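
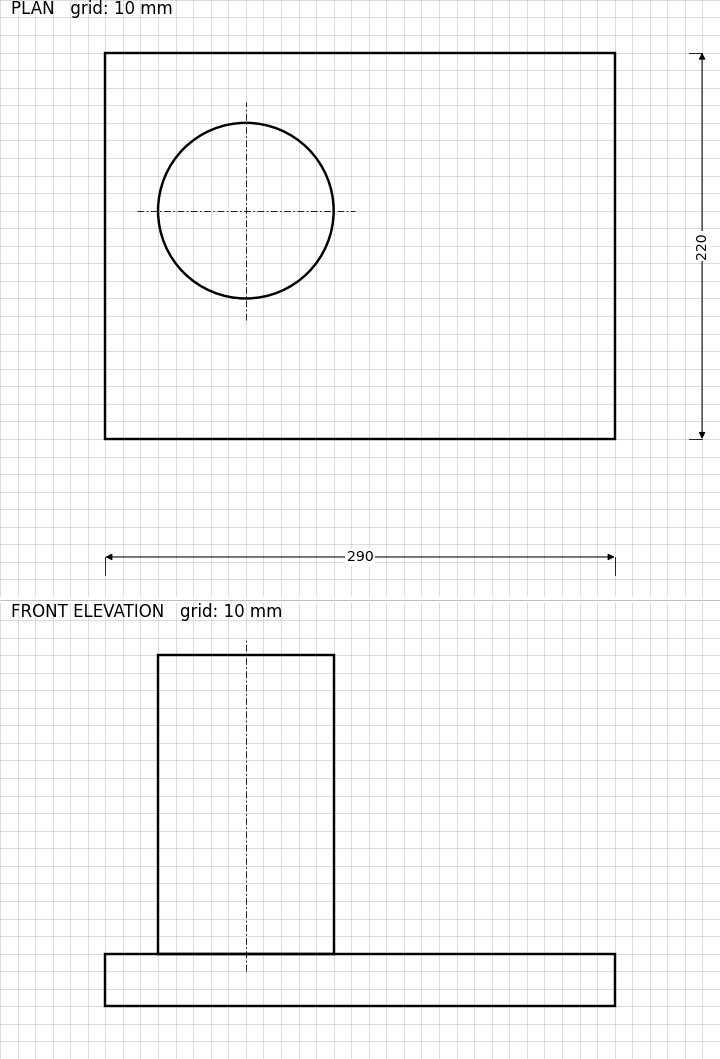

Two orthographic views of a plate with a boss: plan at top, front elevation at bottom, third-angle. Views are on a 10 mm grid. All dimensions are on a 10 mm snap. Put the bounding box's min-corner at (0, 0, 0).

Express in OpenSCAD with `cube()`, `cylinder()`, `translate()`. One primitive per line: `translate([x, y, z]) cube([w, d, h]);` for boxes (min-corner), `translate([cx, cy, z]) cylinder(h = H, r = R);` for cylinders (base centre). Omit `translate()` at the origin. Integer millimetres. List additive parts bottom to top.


cube([290, 220, 30]);
translate([80, 130, 30]) cylinder(h = 170, r = 50);


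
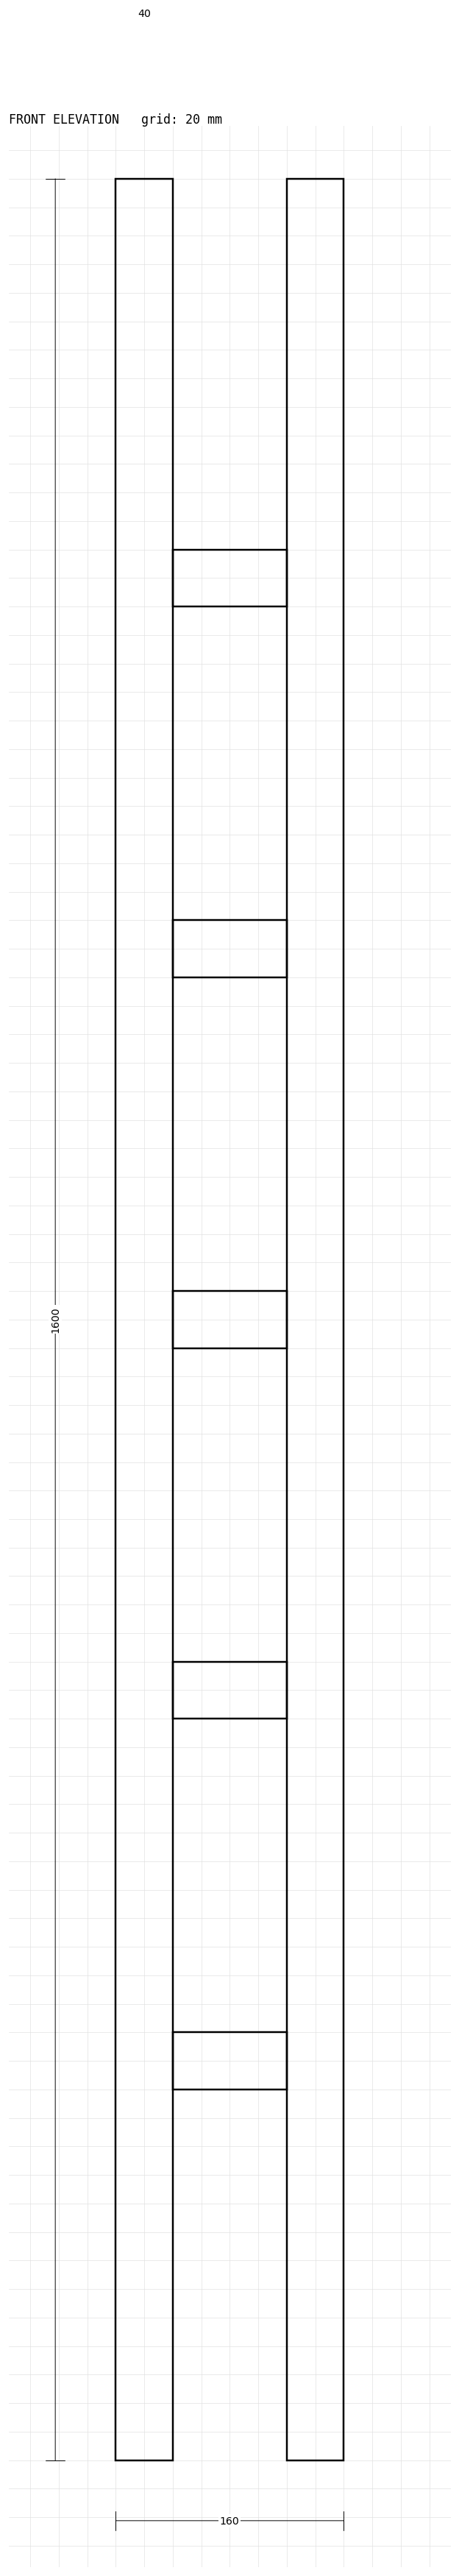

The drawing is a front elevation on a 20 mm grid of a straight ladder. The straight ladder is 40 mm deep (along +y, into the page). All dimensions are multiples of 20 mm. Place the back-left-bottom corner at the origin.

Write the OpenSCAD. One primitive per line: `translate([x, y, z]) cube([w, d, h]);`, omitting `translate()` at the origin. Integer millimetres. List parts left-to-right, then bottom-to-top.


cube([40, 40, 1600]);
translate([40, 0, 260]) cube([80, 40, 40]);
translate([40, 0, 520]) cube([80, 40, 40]);
translate([40, 0, 780]) cube([80, 40, 40]);
translate([40, 0, 1040]) cube([80, 40, 40]);
translate([40, 0, 1300]) cube([80, 40, 40]);
translate([120, 0, 0]) cube([40, 40, 1600]);


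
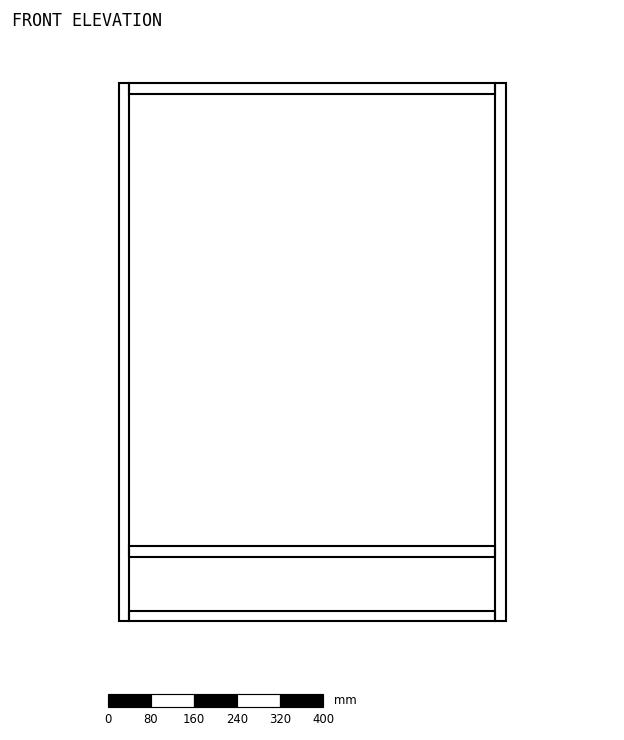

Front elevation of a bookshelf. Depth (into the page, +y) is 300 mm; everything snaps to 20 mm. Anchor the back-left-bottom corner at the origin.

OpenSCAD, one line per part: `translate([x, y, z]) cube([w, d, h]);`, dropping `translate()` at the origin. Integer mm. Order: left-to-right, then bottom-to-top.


cube([20, 300, 1000]);
translate([20, 0, 0]) cube([680, 300, 20]);
translate([20, 0, 120]) cube([680, 300, 20]);
translate([20, 0, 980]) cube([680, 300, 20]);
translate([700, 0, 0]) cube([20, 300, 1000]);


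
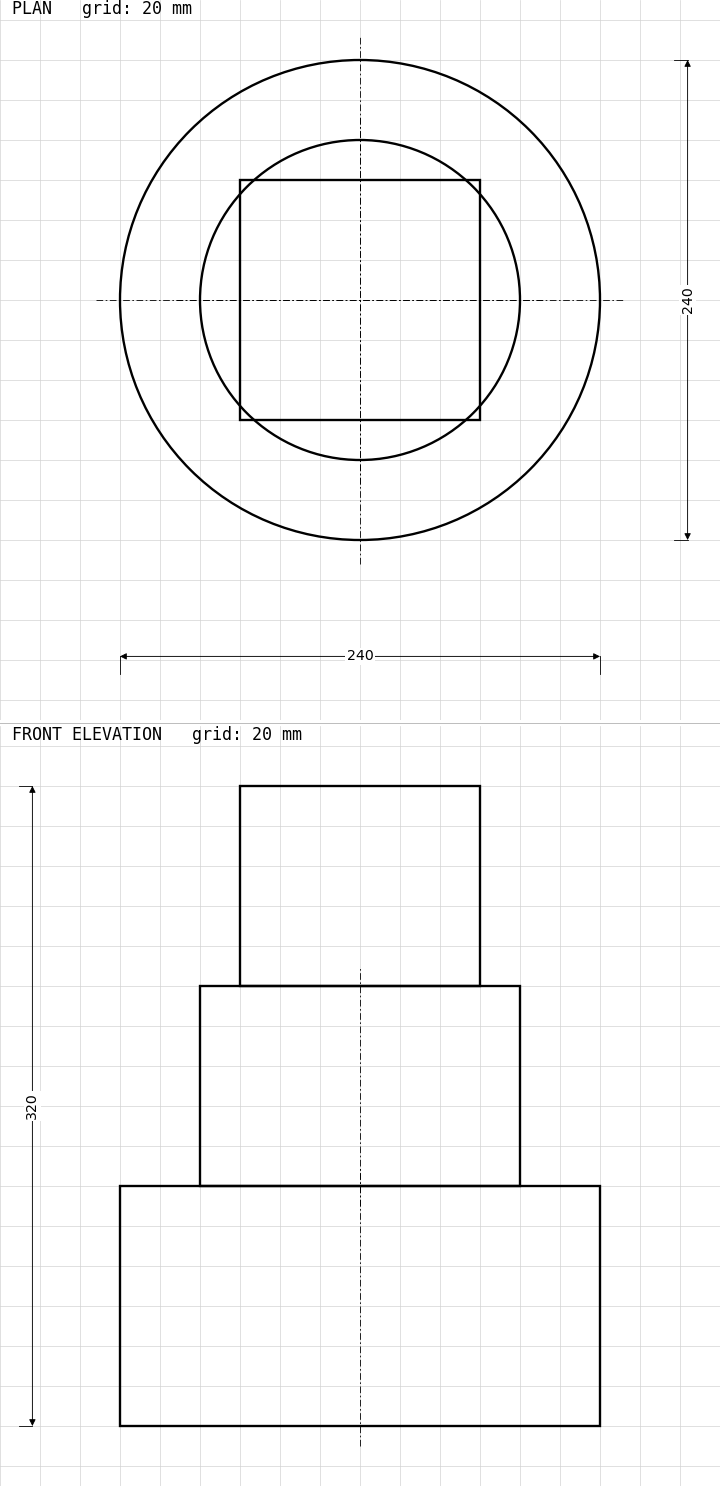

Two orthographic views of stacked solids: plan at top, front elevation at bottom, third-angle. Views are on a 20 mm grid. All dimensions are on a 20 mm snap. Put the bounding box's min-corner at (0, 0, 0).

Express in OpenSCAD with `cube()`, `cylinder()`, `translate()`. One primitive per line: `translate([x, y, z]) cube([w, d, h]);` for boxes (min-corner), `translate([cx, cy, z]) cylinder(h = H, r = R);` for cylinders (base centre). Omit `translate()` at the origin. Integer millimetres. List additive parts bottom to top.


translate([120, 120, 0]) cylinder(h = 120, r = 120);
translate([120, 120, 120]) cylinder(h = 100, r = 80);
translate([60, 60, 220]) cube([120, 120, 100]);


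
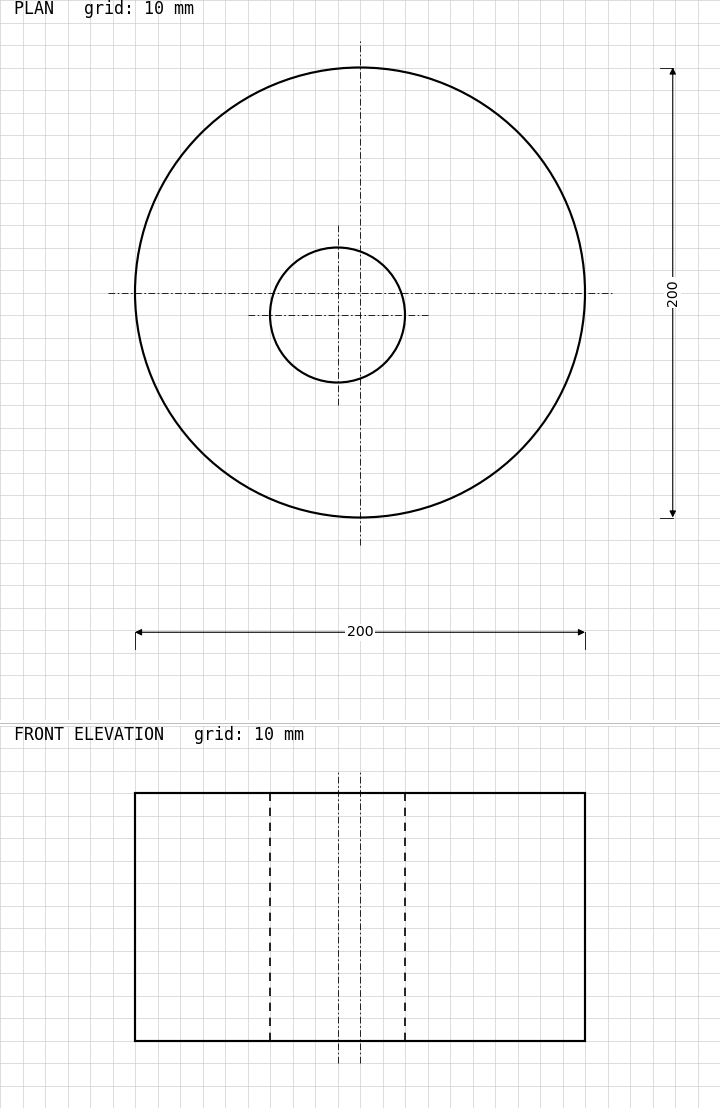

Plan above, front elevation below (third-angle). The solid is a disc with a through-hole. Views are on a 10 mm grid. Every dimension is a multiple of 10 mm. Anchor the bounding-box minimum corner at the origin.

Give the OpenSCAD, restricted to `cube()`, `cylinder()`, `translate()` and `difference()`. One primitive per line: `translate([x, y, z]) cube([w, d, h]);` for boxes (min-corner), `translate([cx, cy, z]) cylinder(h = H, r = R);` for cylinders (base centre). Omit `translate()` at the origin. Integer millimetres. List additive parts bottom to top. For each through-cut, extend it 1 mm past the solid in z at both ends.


difference() {
  translate([100, 100, 0]) cylinder(h = 110, r = 100);
  translate([90, 90, -1]) cylinder(h = 112, r = 30);
}


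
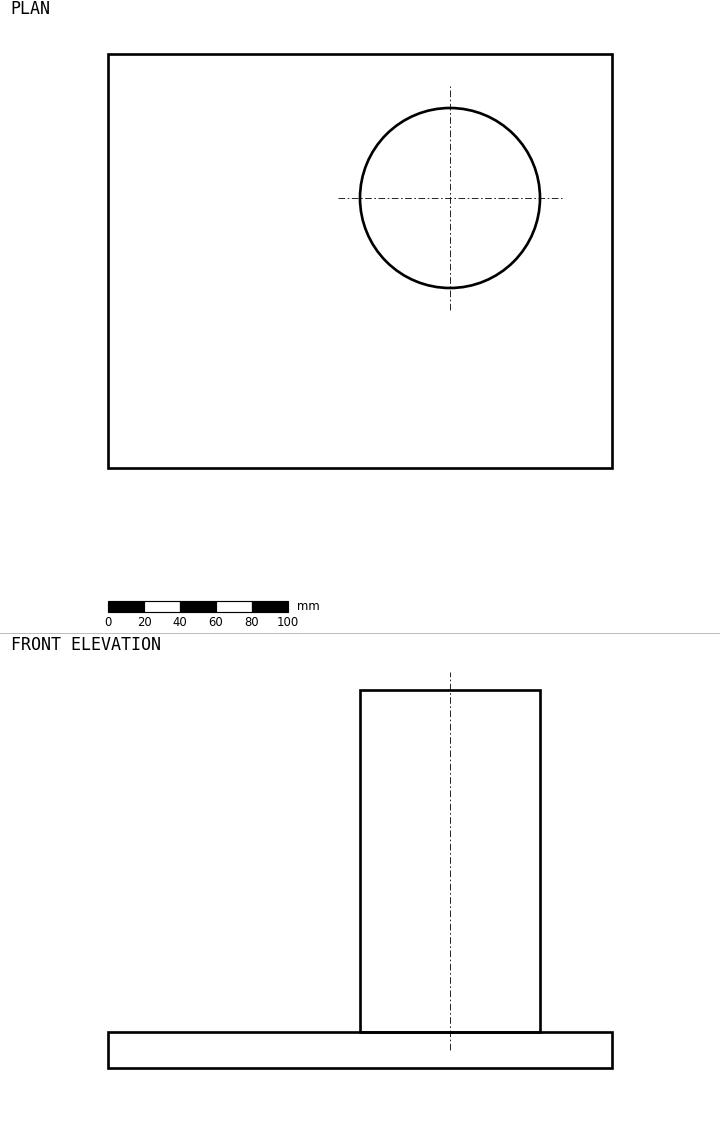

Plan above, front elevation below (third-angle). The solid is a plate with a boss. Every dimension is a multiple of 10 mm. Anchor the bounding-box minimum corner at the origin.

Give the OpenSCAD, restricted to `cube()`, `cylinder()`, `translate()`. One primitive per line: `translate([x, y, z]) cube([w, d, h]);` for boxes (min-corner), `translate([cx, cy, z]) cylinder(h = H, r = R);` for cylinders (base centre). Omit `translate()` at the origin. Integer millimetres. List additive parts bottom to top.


cube([280, 230, 20]);
translate([190, 150, 20]) cylinder(h = 190, r = 50);


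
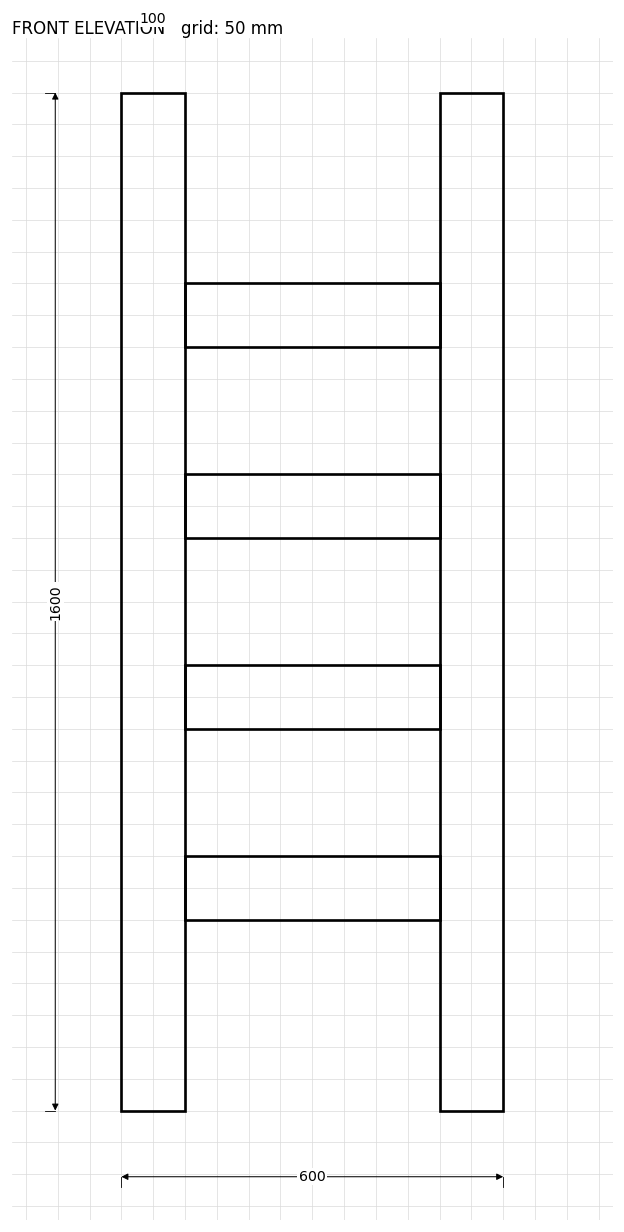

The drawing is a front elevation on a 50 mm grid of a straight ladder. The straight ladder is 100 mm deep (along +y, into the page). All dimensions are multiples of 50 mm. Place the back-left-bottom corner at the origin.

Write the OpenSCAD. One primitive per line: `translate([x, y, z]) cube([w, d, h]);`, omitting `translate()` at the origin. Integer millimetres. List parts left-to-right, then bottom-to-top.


cube([100, 100, 1600]);
translate([100, 0, 300]) cube([400, 100, 100]);
translate([100, 0, 600]) cube([400, 100, 100]);
translate([100, 0, 900]) cube([400, 100, 100]);
translate([100, 0, 1200]) cube([400, 100, 100]);
translate([500, 0, 0]) cube([100, 100, 1600]);


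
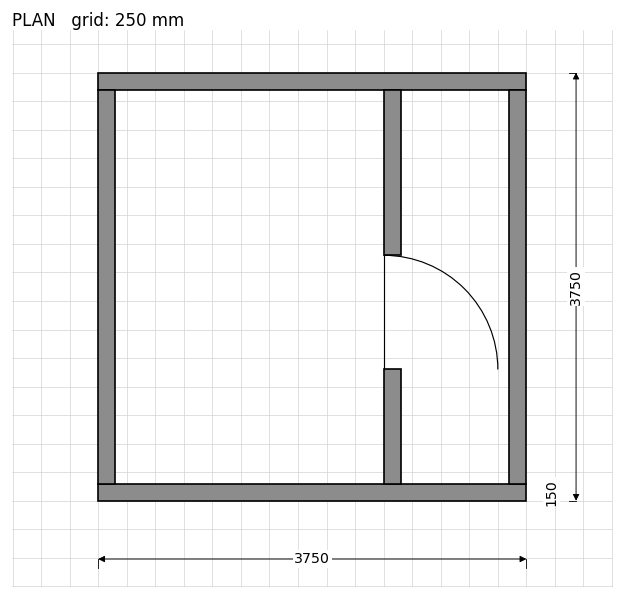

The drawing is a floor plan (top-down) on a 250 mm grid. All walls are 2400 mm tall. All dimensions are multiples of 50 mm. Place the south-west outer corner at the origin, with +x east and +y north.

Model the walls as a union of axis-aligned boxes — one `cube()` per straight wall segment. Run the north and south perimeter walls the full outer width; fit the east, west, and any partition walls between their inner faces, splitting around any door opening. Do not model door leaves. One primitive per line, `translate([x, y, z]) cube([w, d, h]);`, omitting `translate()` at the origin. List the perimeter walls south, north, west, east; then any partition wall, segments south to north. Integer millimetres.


cube([3750, 150, 2400]);
translate([0, 3600, 0]) cube([3750, 150, 2400]);
translate([0, 150, 0]) cube([150, 3450, 2400]);
translate([3600, 150, 0]) cube([150, 3450, 2400]);
translate([2500, 150, 0]) cube([150, 1000, 2400]);
translate([2500, 2150, 0]) cube([150, 1450, 2400]);


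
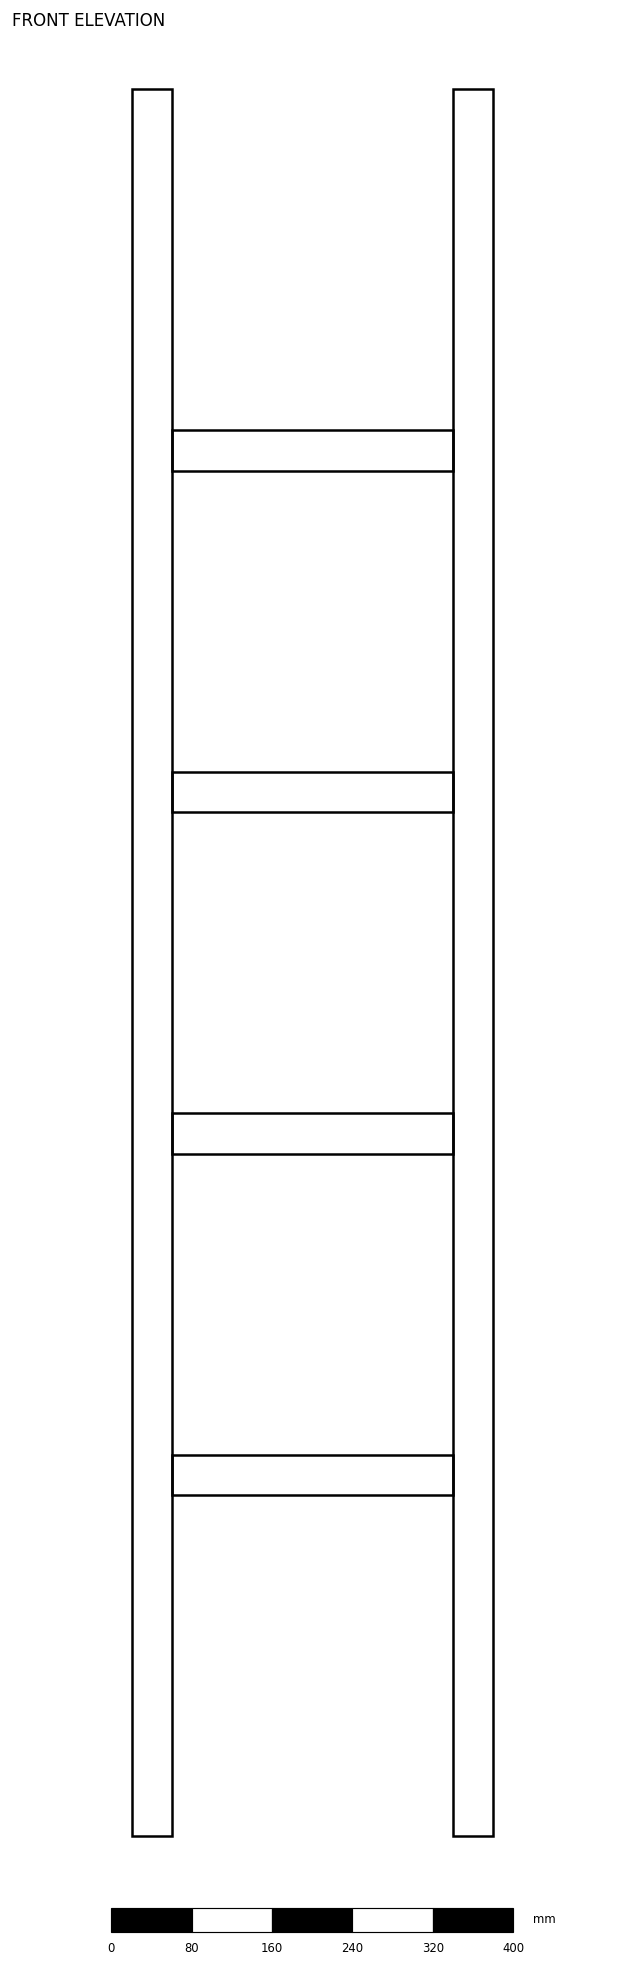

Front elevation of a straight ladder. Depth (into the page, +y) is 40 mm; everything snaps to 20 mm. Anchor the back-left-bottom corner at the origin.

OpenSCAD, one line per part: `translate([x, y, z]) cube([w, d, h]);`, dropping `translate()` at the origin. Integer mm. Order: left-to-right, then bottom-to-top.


cube([40, 40, 1740]);
translate([40, 0, 340]) cube([280, 40, 40]);
translate([40, 0, 680]) cube([280, 40, 40]);
translate([40, 0, 1020]) cube([280, 40, 40]);
translate([40, 0, 1360]) cube([280, 40, 40]);
translate([320, 0, 0]) cube([40, 40, 1740]);


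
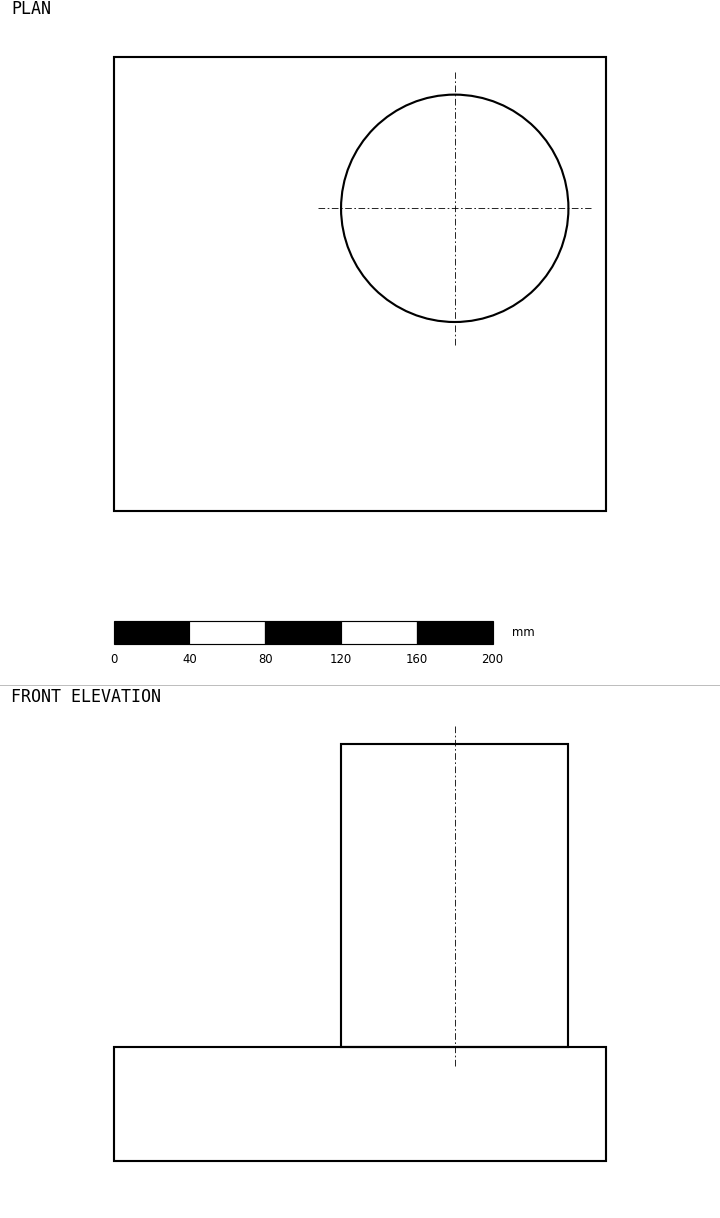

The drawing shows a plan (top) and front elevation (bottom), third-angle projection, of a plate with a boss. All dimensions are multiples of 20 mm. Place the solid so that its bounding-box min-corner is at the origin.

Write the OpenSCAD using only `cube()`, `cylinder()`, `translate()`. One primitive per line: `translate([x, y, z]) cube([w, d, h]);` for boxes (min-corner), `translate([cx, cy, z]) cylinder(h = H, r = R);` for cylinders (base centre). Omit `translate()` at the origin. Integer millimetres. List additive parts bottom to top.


cube([260, 240, 60]);
translate([180, 160, 60]) cylinder(h = 160, r = 60);


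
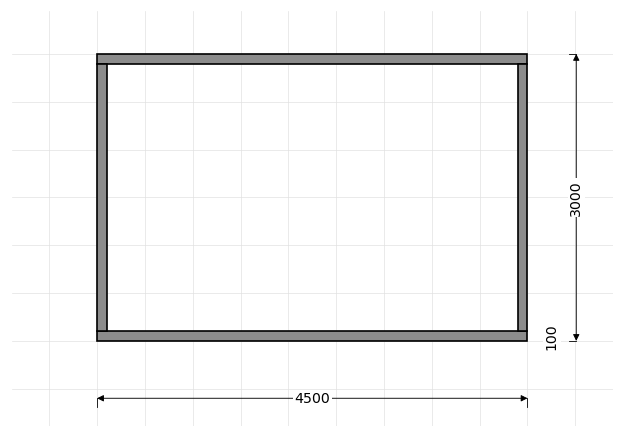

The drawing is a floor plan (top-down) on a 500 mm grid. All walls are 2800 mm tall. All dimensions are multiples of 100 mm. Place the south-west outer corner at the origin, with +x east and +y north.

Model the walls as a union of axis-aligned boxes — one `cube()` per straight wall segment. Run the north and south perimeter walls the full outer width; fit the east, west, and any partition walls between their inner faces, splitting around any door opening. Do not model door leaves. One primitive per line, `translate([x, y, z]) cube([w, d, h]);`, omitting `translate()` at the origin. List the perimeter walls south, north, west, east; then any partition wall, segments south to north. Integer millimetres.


cube([4500, 100, 2800]);
translate([0, 2900, 0]) cube([4500, 100, 2800]);
translate([0, 100, 0]) cube([100, 2800, 2800]);
translate([4400, 100, 0]) cube([100, 2800, 2800]);


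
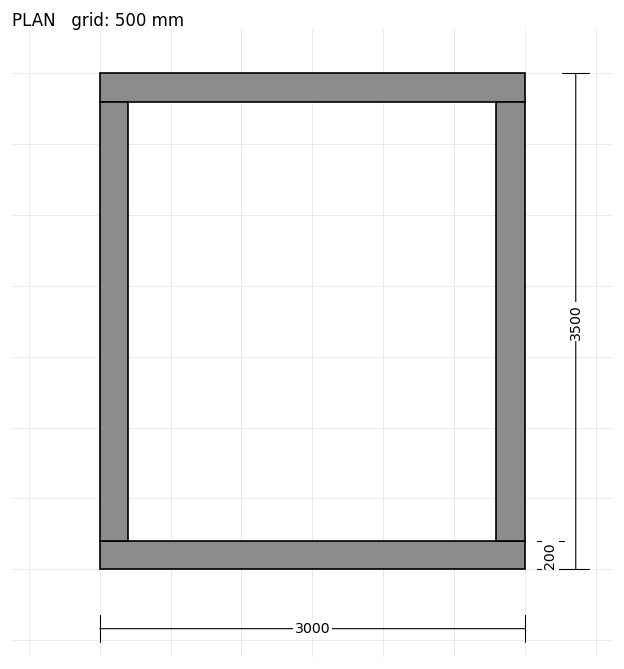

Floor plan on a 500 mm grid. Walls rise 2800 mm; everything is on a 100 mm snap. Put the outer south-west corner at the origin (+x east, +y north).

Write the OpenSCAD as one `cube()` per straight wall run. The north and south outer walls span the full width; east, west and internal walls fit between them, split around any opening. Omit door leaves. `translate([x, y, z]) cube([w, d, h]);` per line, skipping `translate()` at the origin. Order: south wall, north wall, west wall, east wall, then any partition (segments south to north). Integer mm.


cube([3000, 200, 2800]);
translate([0, 3300, 0]) cube([3000, 200, 2800]);
translate([0, 200, 0]) cube([200, 3100, 2800]);
translate([2800, 200, 0]) cube([200, 3100, 2800]);


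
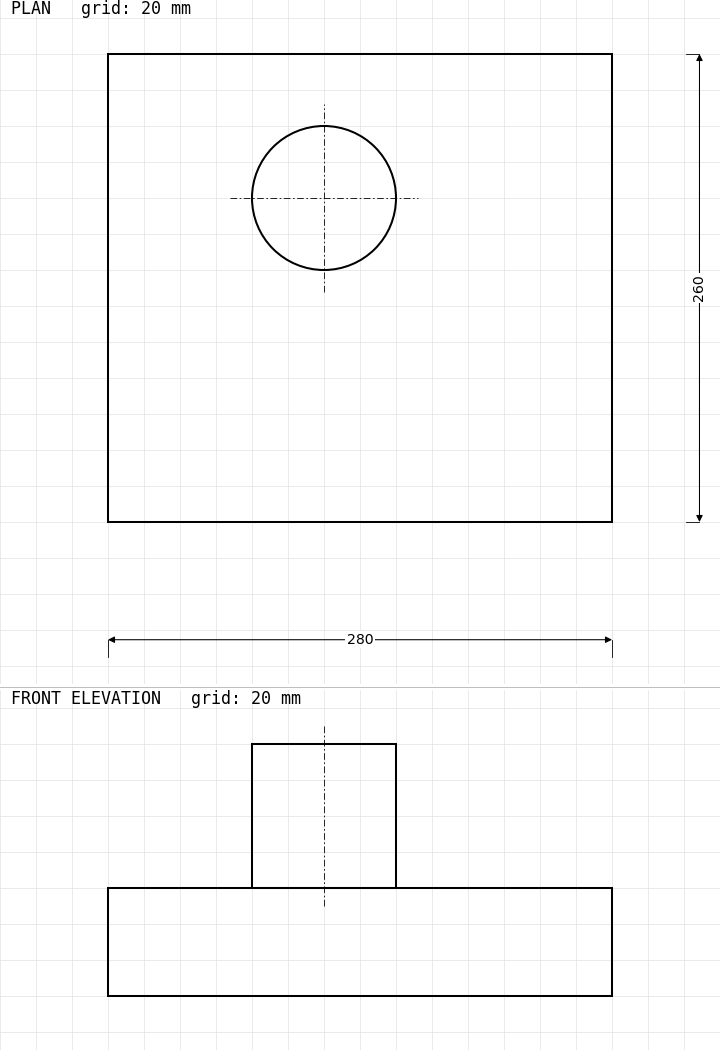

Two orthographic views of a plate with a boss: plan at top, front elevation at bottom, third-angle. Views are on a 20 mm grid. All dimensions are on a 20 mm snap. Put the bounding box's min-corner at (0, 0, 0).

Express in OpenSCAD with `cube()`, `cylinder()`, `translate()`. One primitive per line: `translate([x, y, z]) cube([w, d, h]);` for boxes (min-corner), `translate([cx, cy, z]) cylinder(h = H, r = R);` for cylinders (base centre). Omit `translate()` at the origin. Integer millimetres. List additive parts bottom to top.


cube([280, 260, 60]);
translate([120, 180, 60]) cylinder(h = 80, r = 40);


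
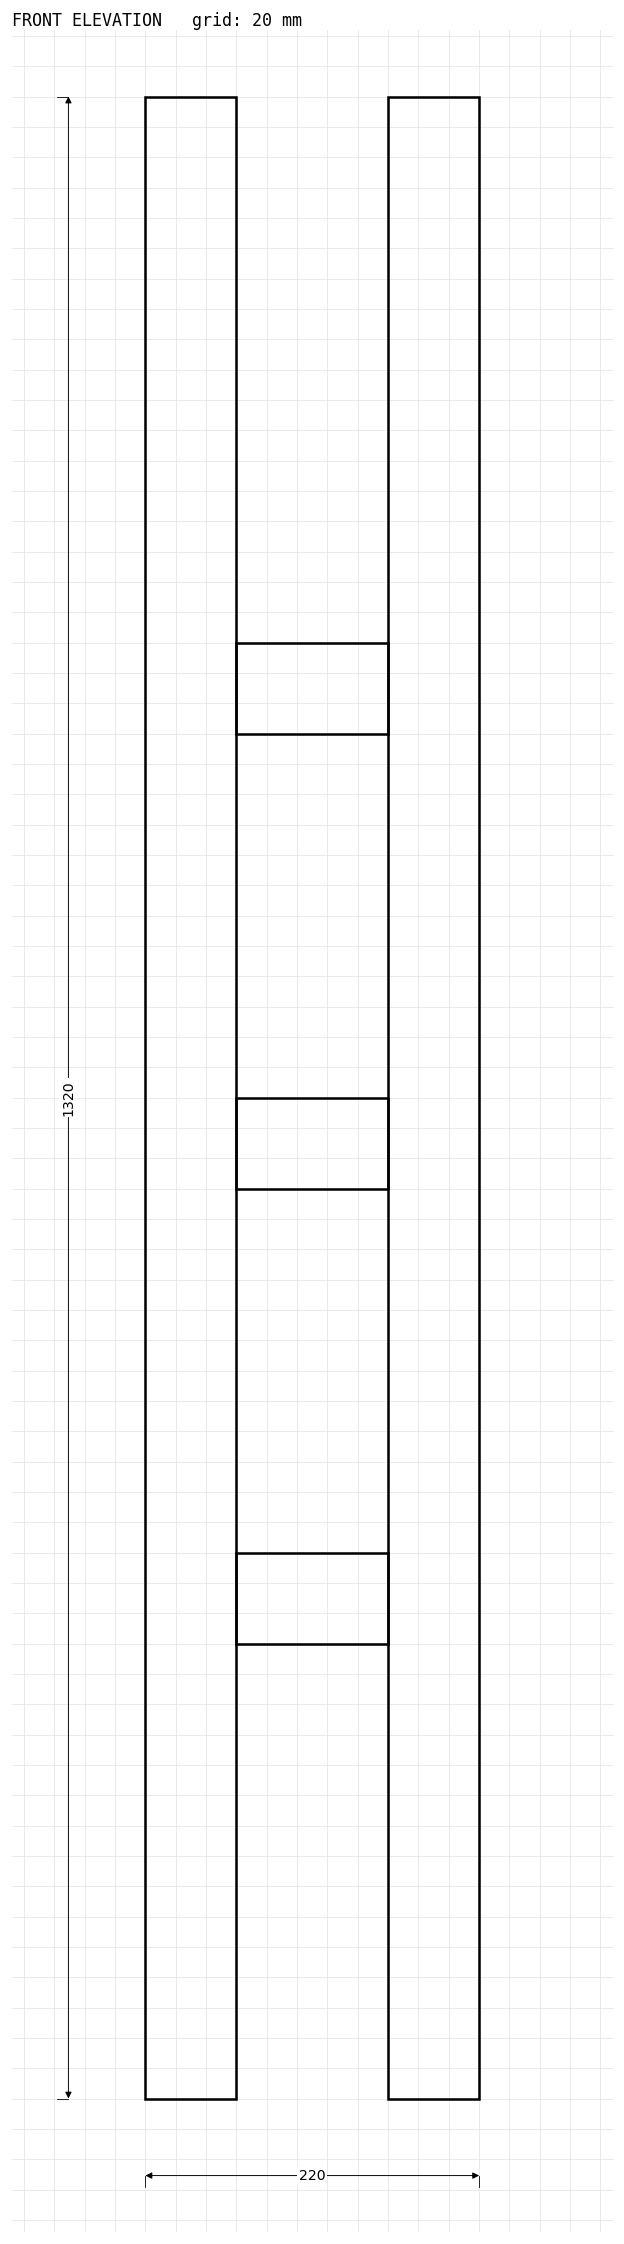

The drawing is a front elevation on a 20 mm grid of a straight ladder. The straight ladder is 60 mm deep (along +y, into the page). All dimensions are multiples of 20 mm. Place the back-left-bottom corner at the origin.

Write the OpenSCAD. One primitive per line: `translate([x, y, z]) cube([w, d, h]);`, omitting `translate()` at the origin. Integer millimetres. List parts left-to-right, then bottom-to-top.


cube([60, 60, 1320]);
translate([60, 0, 300]) cube([100, 60, 60]);
translate([60, 0, 600]) cube([100, 60, 60]);
translate([60, 0, 900]) cube([100, 60, 60]);
translate([160, 0, 0]) cube([60, 60, 1320]);


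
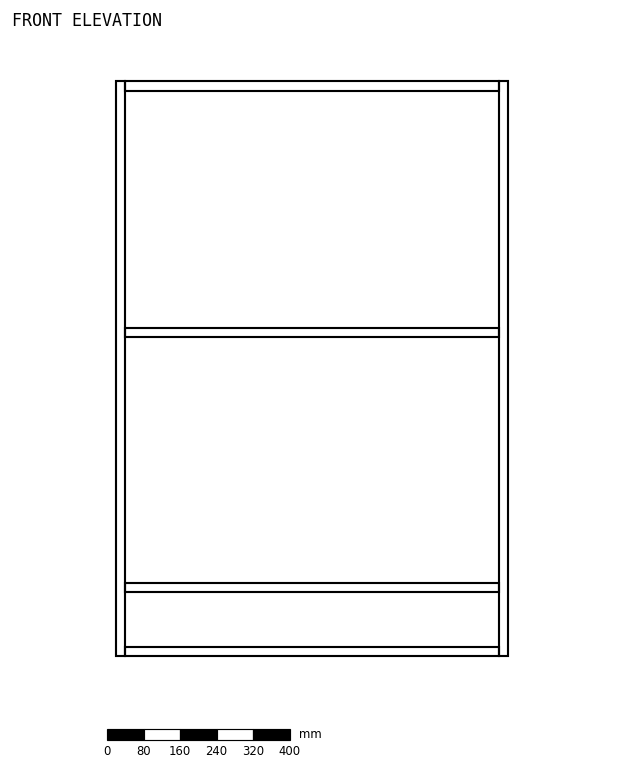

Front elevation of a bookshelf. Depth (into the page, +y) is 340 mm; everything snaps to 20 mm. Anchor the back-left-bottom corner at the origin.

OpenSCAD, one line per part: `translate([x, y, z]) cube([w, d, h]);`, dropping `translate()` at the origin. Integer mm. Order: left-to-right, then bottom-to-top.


cube([20, 340, 1260]);
translate([20, 0, 0]) cube([820, 340, 20]);
translate([20, 0, 140]) cube([820, 340, 20]);
translate([20, 0, 700]) cube([820, 340, 20]);
translate([20, 0, 1240]) cube([820, 340, 20]);
translate([840, 0, 0]) cube([20, 340, 1260]);


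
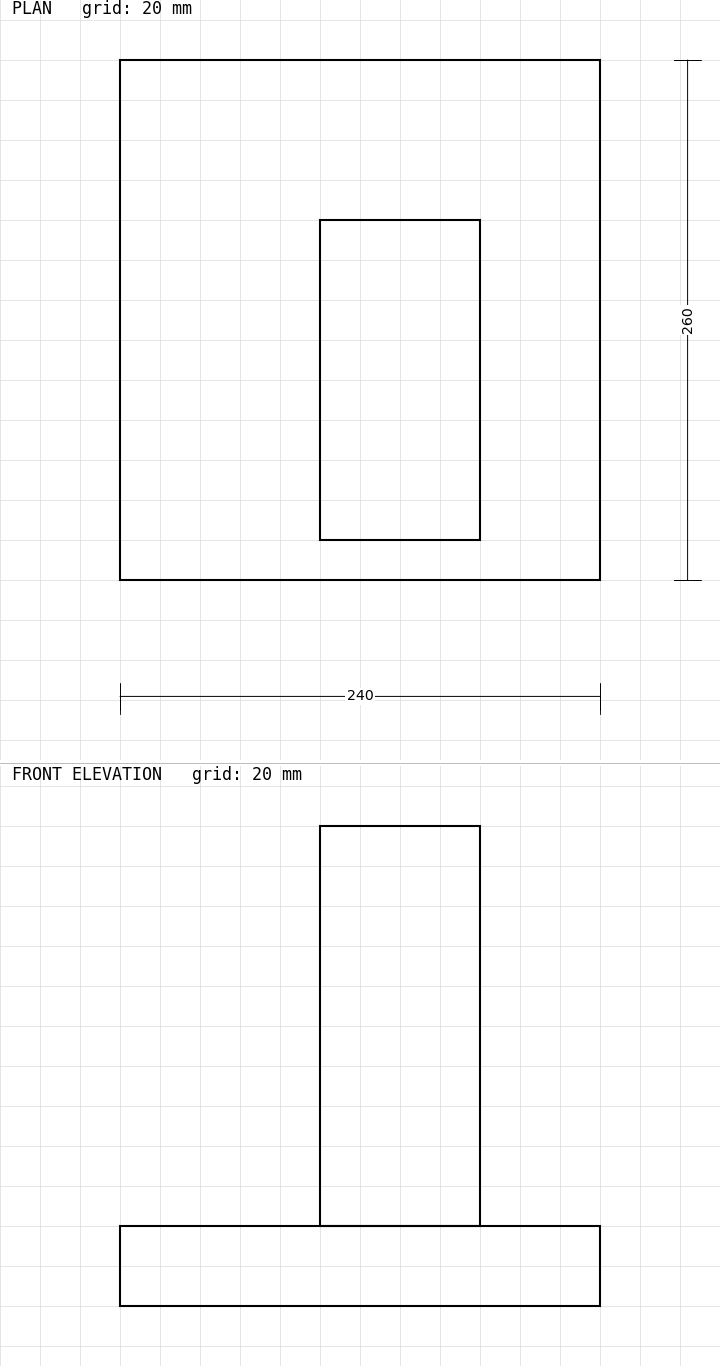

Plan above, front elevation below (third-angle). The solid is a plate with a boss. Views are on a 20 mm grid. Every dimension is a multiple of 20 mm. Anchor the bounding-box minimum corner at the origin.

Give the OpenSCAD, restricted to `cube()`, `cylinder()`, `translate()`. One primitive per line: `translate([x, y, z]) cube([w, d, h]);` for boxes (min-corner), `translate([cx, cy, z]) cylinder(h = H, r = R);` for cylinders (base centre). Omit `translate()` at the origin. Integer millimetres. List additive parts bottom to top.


cube([240, 260, 40]);
translate([100, 20, 40]) cube([80, 160, 200]);


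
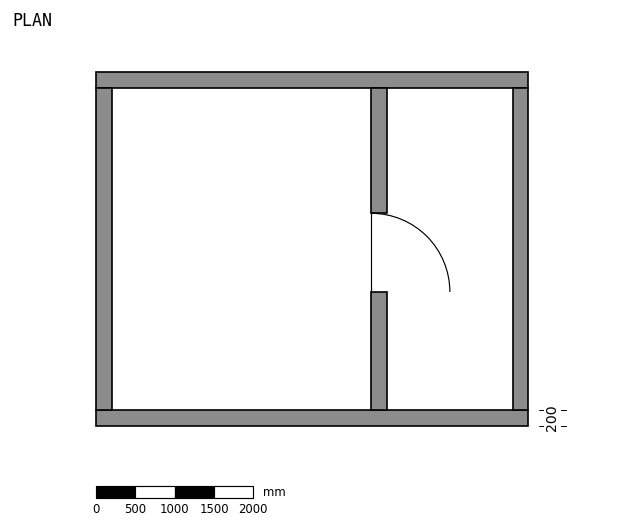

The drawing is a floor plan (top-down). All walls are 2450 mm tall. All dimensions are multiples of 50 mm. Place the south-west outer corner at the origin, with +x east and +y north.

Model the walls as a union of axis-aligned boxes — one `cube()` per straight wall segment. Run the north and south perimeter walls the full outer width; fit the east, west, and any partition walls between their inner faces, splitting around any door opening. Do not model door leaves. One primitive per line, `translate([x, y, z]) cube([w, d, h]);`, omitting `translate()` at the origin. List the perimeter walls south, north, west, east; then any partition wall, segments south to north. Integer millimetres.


cube([5500, 200, 2450]);
translate([0, 4300, 0]) cube([5500, 200, 2450]);
translate([0, 200, 0]) cube([200, 4100, 2450]);
translate([5300, 200, 0]) cube([200, 4100, 2450]);
translate([3500, 200, 0]) cube([200, 1500, 2450]);
translate([3500, 2700, 0]) cube([200, 1600, 2450]);


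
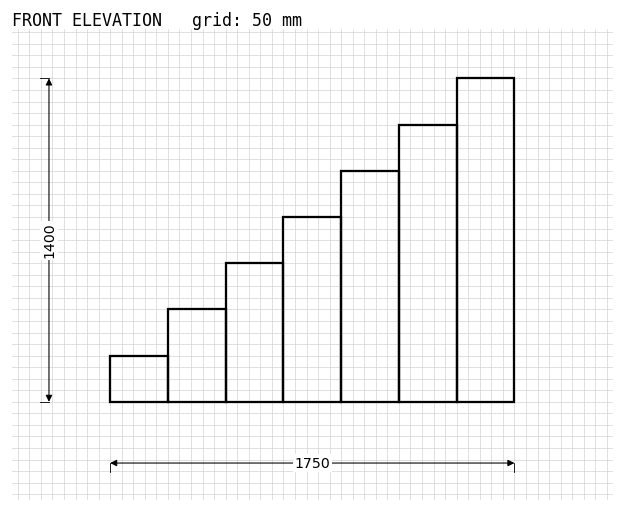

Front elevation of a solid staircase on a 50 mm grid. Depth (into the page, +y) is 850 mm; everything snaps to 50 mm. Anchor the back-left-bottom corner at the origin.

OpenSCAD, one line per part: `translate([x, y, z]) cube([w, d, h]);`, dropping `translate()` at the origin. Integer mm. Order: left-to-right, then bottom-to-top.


cube([250, 850, 200]);
translate([250, 0, 0]) cube([250, 850, 400]);
translate([500, 0, 0]) cube([250, 850, 600]);
translate([750, 0, 0]) cube([250, 850, 800]);
translate([1000, 0, 0]) cube([250, 850, 1000]);
translate([1250, 0, 0]) cube([250, 850, 1200]);
translate([1500, 0, 0]) cube([250, 850, 1400]);


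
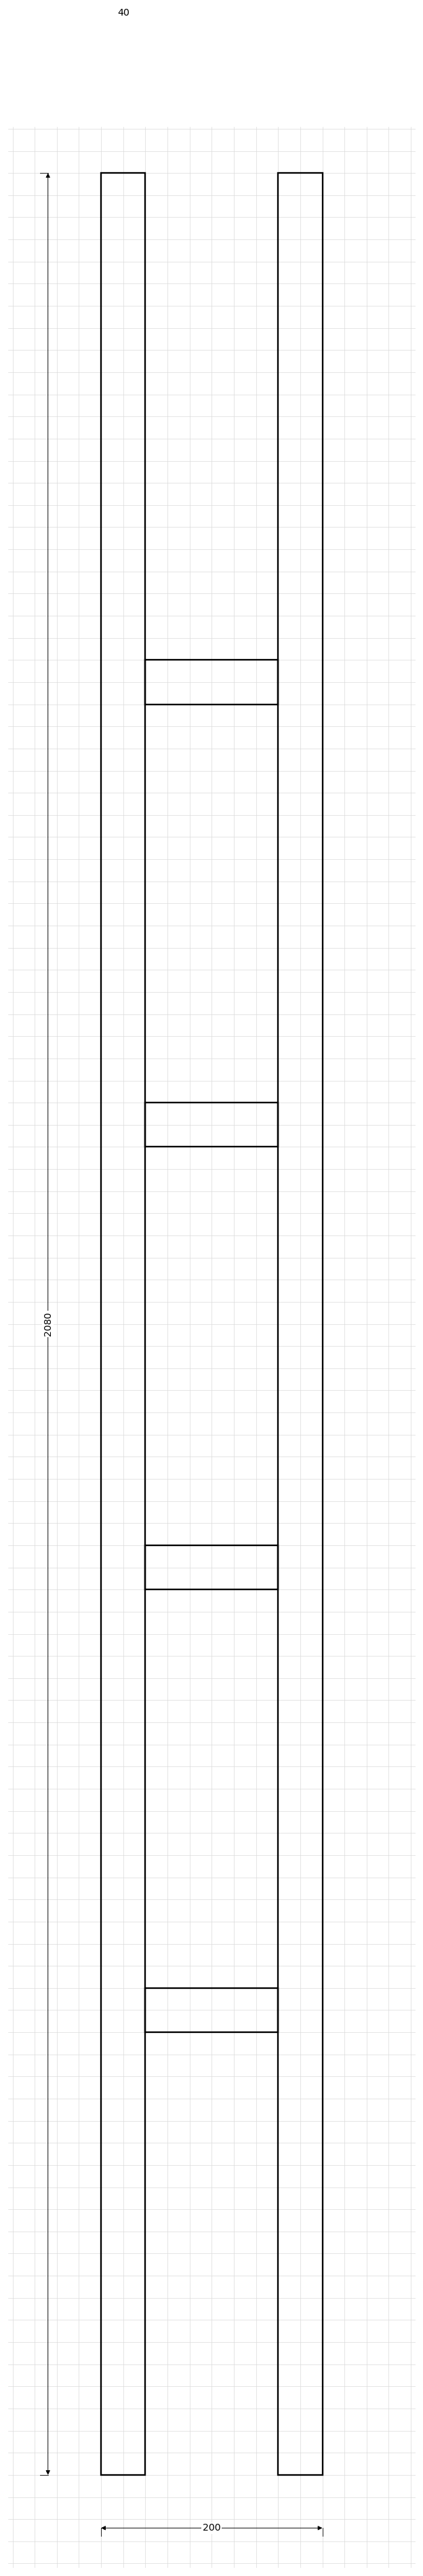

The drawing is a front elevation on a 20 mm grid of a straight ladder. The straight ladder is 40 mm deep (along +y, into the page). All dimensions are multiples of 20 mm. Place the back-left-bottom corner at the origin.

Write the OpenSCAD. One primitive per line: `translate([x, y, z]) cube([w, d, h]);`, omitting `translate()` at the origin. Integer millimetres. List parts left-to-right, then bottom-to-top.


cube([40, 40, 2080]);
translate([40, 0, 400]) cube([120, 40, 40]);
translate([40, 0, 800]) cube([120, 40, 40]);
translate([40, 0, 1200]) cube([120, 40, 40]);
translate([40, 0, 1600]) cube([120, 40, 40]);
translate([160, 0, 0]) cube([40, 40, 2080]);


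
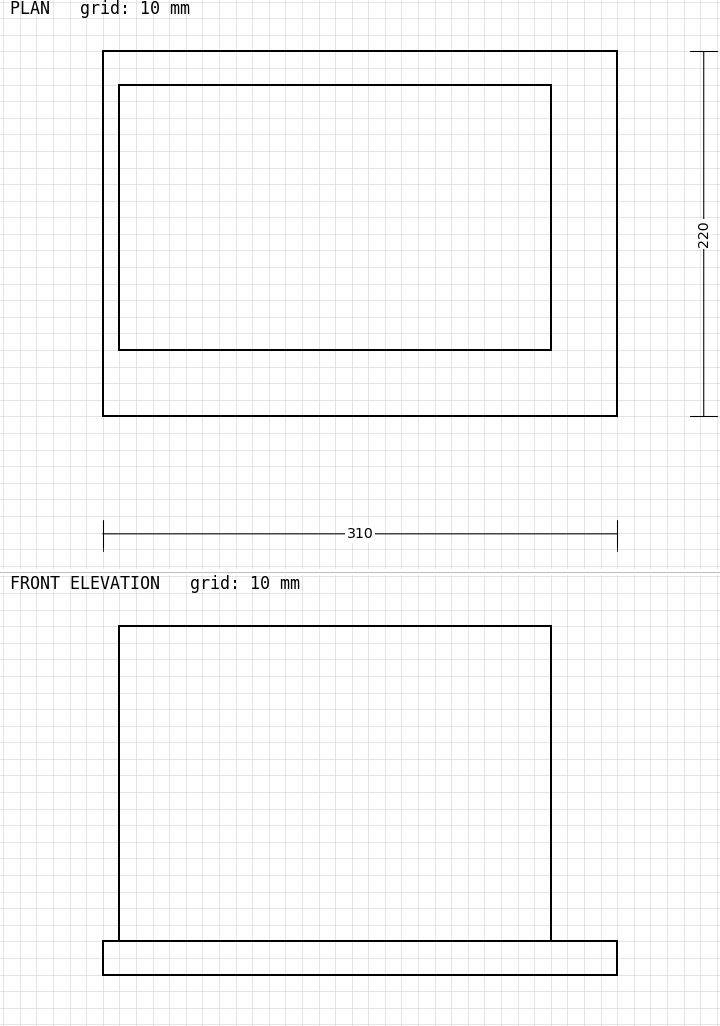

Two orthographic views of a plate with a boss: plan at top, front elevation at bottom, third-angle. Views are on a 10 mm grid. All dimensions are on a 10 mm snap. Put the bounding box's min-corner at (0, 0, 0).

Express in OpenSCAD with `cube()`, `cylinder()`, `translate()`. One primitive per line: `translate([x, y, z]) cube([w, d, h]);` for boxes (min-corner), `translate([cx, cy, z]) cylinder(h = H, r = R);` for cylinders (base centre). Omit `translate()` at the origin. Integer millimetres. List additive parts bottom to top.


cube([310, 220, 20]);
translate([10, 40, 20]) cube([260, 160, 190]);


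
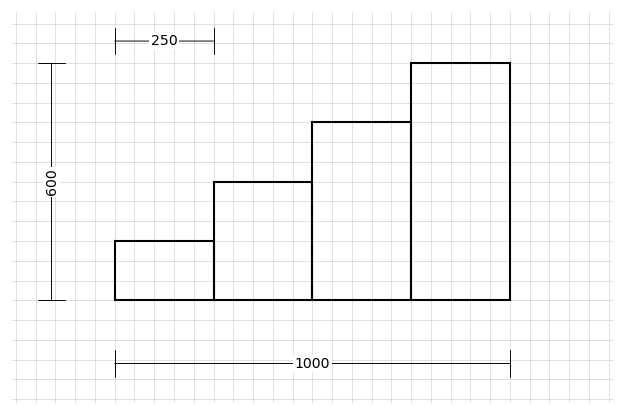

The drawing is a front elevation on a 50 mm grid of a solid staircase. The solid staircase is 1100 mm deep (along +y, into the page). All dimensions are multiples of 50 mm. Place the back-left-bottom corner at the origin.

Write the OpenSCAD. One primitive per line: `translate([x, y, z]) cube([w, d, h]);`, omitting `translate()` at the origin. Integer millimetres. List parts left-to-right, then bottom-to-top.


cube([250, 1100, 150]);
translate([250, 0, 0]) cube([250, 1100, 300]);
translate([500, 0, 0]) cube([250, 1100, 450]);
translate([750, 0, 0]) cube([250, 1100, 600]);


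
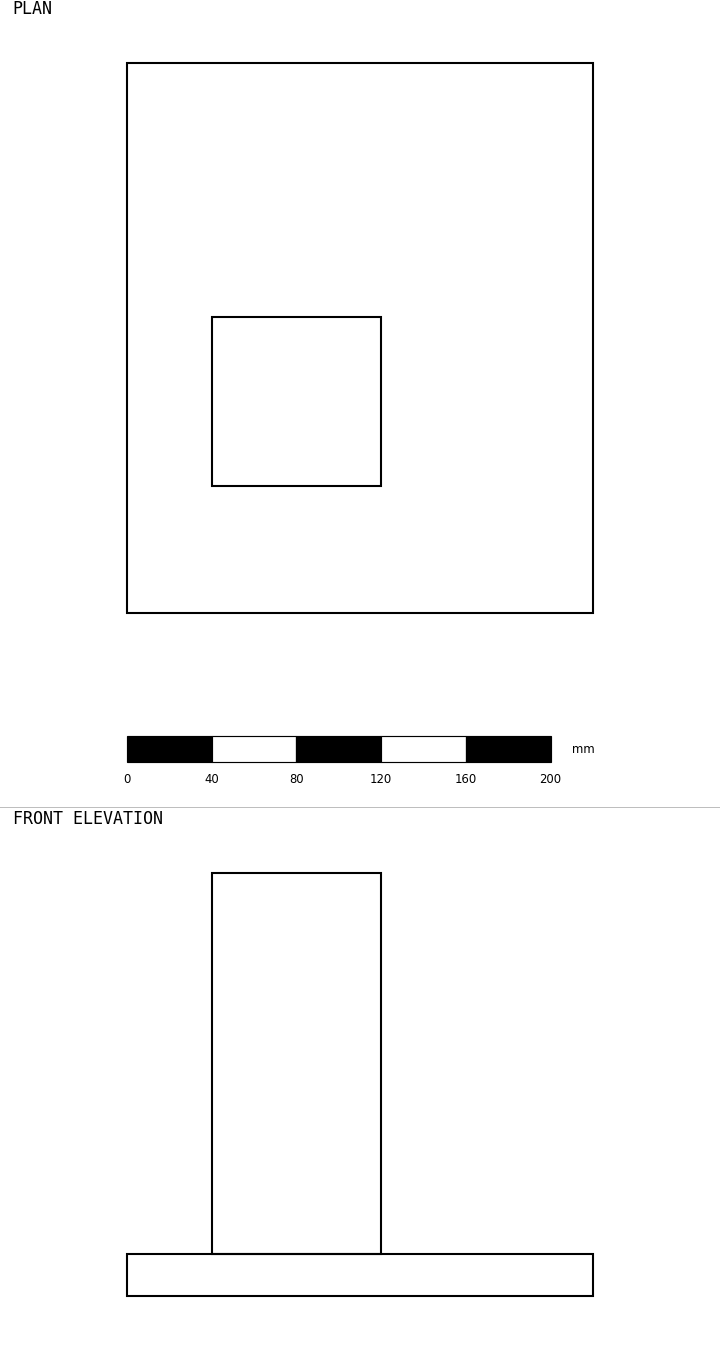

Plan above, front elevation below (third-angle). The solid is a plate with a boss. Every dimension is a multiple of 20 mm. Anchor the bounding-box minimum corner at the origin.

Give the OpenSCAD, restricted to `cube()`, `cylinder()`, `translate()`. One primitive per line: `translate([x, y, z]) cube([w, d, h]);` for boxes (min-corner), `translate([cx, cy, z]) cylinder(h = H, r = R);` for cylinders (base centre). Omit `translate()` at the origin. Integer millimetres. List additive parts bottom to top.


cube([220, 260, 20]);
translate([40, 60, 20]) cube([80, 80, 180]);


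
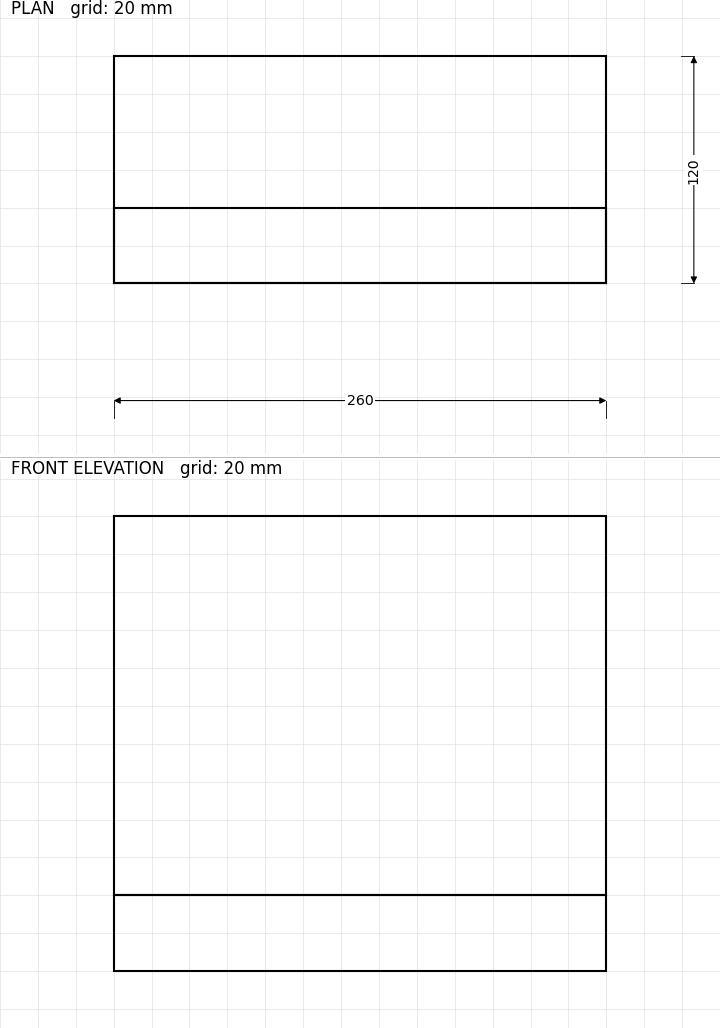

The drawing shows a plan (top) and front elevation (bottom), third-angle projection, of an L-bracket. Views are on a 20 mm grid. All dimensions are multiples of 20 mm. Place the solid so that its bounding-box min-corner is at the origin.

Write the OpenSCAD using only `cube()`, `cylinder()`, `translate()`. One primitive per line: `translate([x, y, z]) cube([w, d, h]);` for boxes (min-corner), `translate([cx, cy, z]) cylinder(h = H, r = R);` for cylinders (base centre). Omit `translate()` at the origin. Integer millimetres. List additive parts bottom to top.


cube([260, 120, 40]);
translate([0, 0, 40]) cube([260, 40, 200]);


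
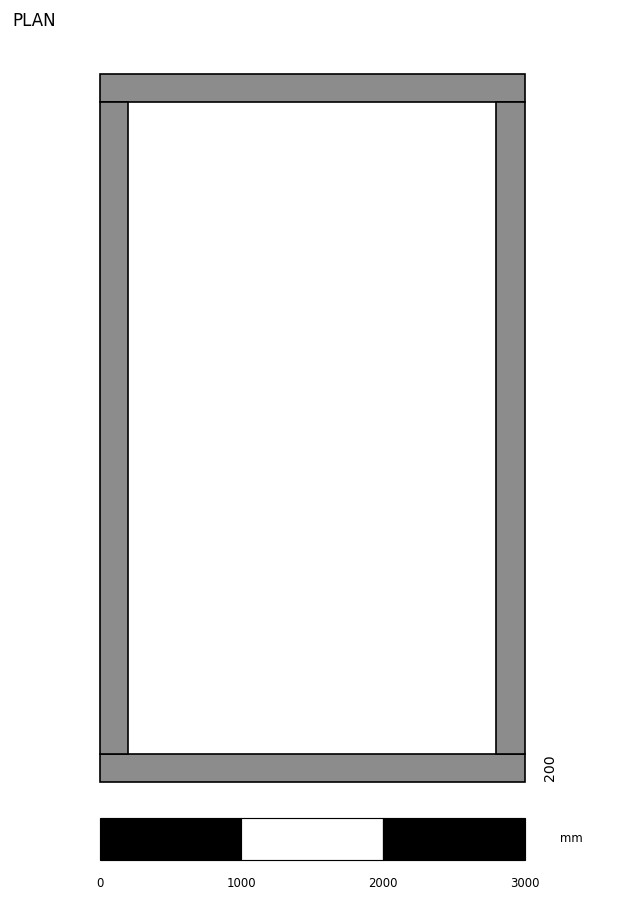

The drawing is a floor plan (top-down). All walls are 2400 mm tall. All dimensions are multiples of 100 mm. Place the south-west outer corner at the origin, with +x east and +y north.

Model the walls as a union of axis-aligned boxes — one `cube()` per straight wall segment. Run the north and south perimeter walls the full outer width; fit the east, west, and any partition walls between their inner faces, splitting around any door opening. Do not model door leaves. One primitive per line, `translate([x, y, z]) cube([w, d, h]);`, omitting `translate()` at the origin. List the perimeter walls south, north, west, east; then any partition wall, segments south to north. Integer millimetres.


cube([3000, 200, 2400]);
translate([0, 4800, 0]) cube([3000, 200, 2400]);
translate([0, 200, 0]) cube([200, 4600, 2400]);
translate([2800, 200, 0]) cube([200, 4600, 2400]);


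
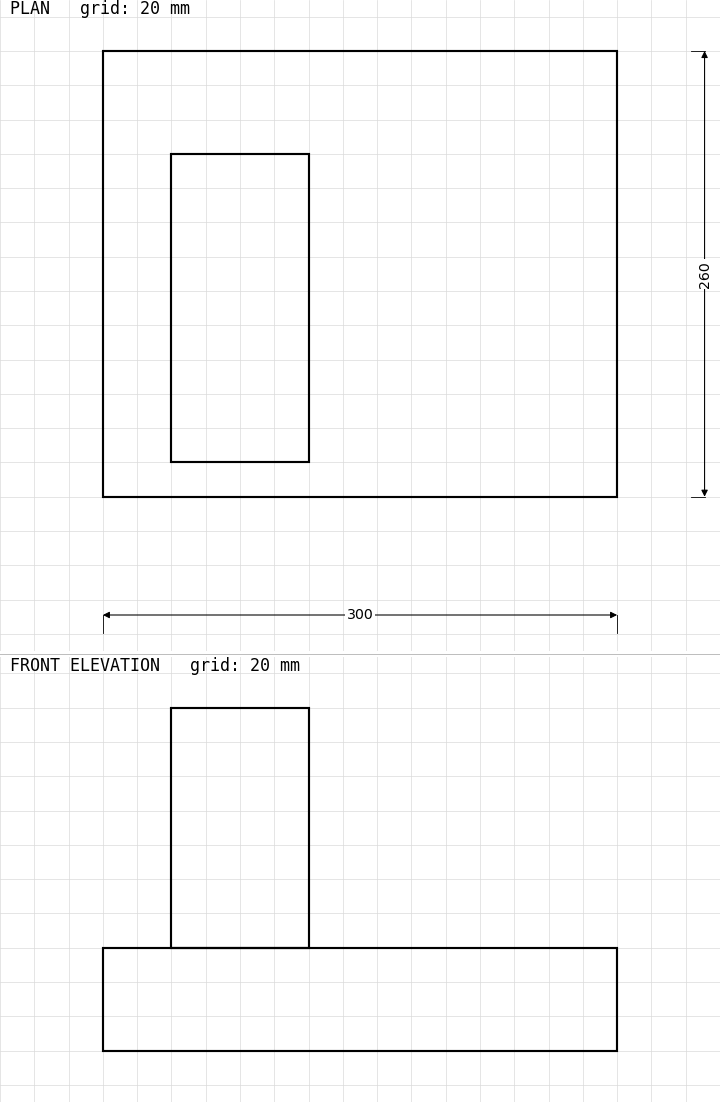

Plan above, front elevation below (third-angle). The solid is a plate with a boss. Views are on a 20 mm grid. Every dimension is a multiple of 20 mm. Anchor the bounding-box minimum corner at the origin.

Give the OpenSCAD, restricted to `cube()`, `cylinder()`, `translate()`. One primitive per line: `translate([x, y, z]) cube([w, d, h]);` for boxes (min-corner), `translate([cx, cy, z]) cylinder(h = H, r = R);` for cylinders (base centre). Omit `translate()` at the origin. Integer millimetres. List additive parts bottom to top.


cube([300, 260, 60]);
translate([40, 20, 60]) cube([80, 180, 140]);


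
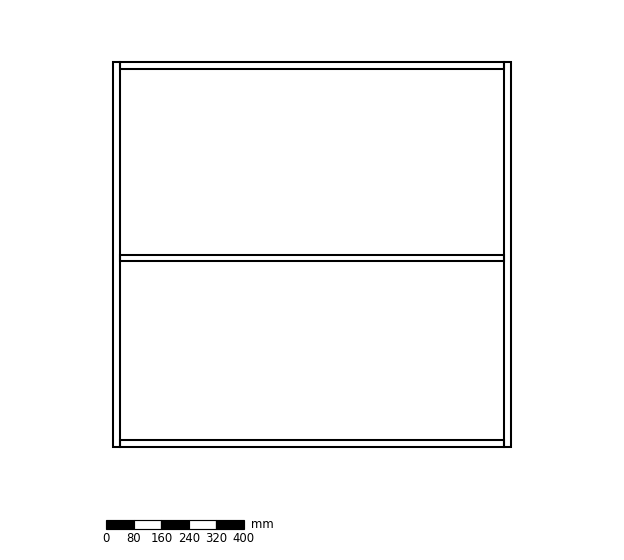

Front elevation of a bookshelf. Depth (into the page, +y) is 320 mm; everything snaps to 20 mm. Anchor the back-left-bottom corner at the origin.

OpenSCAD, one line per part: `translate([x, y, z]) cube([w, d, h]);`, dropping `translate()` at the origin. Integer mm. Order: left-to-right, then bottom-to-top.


cube([20, 320, 1120]);
translate([20, 0, 0]) cube([1120, 320, 20]);
translate([20, 0, 540]) cube([1120, 320, 20]);
translate([20, 0, 1100]) cube([1120, 320, 20]);
translate([1140, 0, 0]) cube([20, 320, 1120]);


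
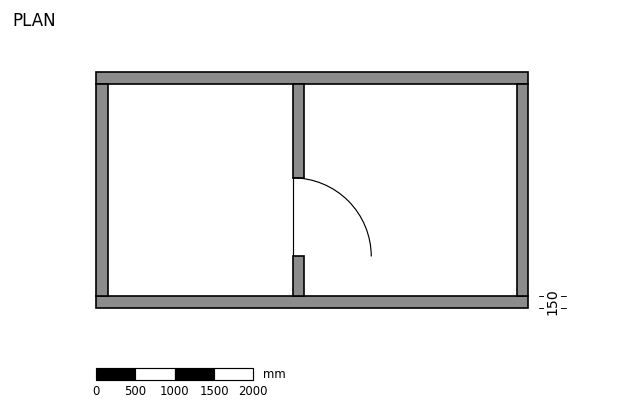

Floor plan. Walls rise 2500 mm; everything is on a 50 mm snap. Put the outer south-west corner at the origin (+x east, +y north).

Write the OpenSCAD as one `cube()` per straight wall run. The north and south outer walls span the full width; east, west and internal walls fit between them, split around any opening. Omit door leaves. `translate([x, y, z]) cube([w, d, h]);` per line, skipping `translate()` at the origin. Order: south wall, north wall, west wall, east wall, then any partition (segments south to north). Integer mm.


cube([5500, 150, 2500]);
translate([0, 2850, 0]) cube([5500, 150, 2500]);
translate([0, 150, 0]) cube([150, 2700, 2500]);
translate([5350, 150, 0]) cube([150, 2700, 2500]);
translate([2500, 150, 0]) cube([150, 500, 2500]);
translate([2500, 1650, 0]) cube([150, 1200, 2500]);


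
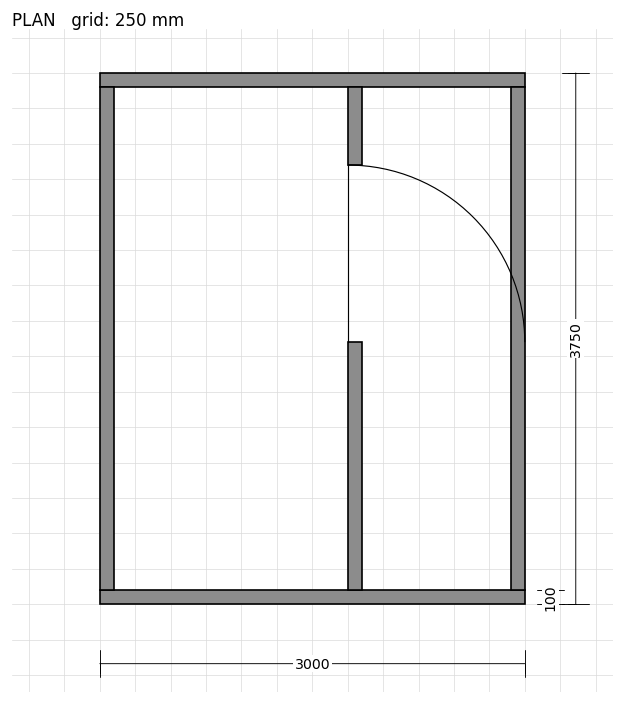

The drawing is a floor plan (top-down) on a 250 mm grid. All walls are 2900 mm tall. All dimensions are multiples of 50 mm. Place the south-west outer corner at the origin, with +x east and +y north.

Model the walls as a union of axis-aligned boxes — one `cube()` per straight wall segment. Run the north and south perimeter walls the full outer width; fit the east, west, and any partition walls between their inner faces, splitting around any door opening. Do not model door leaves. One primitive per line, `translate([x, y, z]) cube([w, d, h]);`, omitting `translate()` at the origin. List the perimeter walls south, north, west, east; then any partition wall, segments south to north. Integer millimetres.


cube([3000, 100, 2900]);
translate([0, 3650, 0]) cube([3000, 100, 2900]);
translate([0, 100, 0]) cube([100, 3550, 2900]);
translate([2900, 100, 0]) cube([100, 3550, 2900]);
translate([1750, 100, 0]) cube([100, 1750, 2900]);
translate([1750, 3100, 0]) cube([100, 550, 2900]);


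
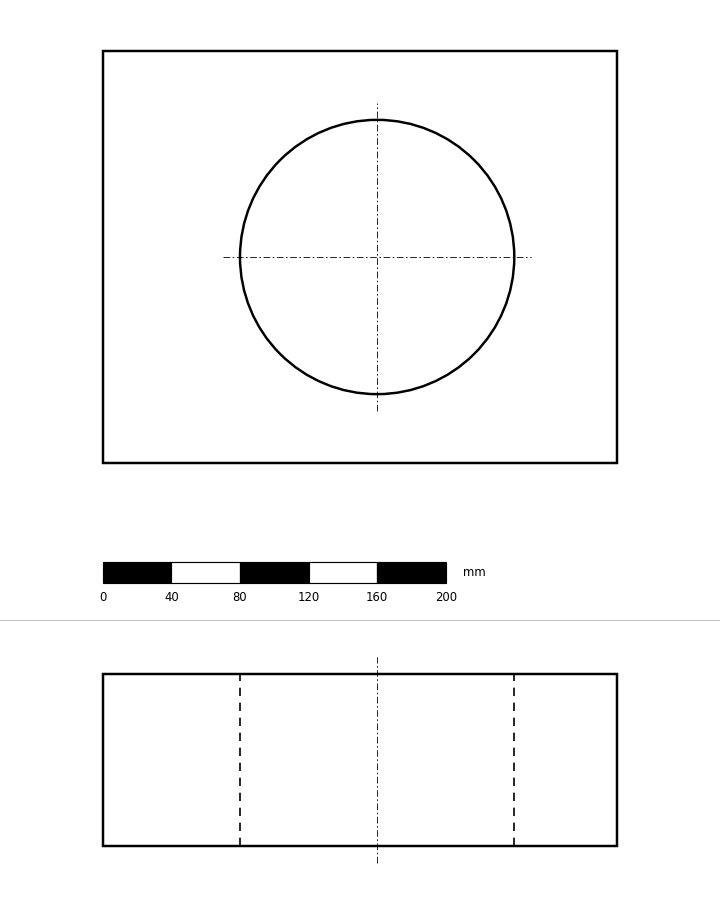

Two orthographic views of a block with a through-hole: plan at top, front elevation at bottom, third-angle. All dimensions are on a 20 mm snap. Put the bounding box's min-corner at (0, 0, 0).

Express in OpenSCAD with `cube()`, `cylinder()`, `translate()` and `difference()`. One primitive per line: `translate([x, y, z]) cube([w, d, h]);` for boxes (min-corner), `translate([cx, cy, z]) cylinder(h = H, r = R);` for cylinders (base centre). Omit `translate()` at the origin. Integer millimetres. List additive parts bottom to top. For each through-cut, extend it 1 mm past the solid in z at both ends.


difference() {
  cube([300, 240, 100]);
  translate([160, 120, -1]) cylinder(h = 102, r = 80);
}


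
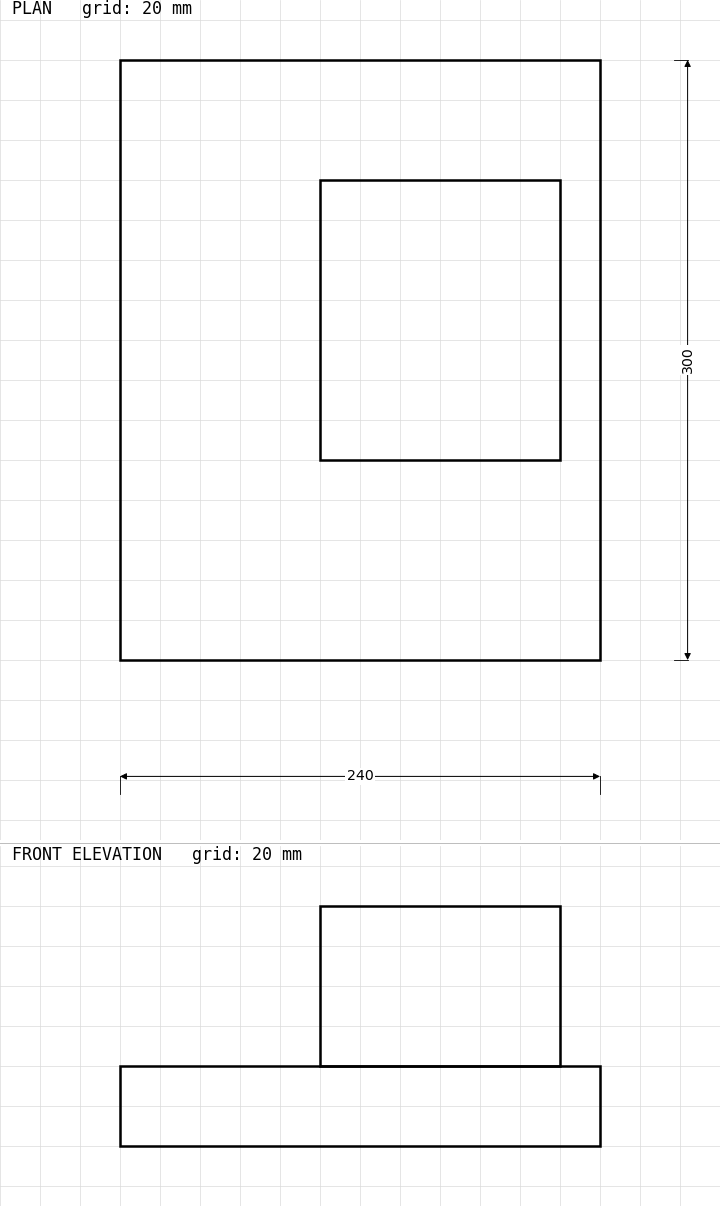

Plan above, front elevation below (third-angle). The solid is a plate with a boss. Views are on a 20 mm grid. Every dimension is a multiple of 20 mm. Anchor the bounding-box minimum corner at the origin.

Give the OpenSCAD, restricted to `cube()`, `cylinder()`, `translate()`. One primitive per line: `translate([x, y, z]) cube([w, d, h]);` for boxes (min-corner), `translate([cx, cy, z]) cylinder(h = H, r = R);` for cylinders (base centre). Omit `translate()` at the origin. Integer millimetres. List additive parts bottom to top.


cube([240, 300, 40]);
translate([100, 100, 40]) cube([120, 140, 80]);


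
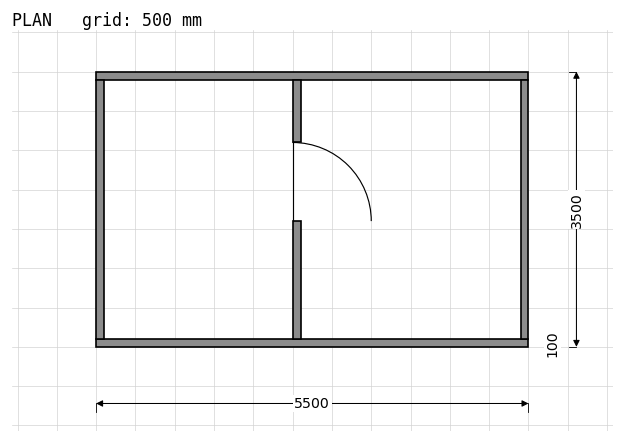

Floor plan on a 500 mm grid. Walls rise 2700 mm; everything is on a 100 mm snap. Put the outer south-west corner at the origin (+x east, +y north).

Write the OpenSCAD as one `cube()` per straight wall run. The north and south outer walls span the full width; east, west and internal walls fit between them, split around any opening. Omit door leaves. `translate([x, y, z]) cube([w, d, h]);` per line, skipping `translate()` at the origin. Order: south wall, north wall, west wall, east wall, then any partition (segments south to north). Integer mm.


cube([5500, 100, 2700]);
translate([0, 3400, 0]) cube([5500, 100, 2700]);
translate([0, 100, 0]) cube([100, 3300, 2700]);
translate([5400, 100, 0]) cube([100, 3300, 2700]);
translate([2500, 100, 0]) cube([100, 1500, 2700]);
translate([2500, 2600, 0]) cube([100, 800, 2700]);


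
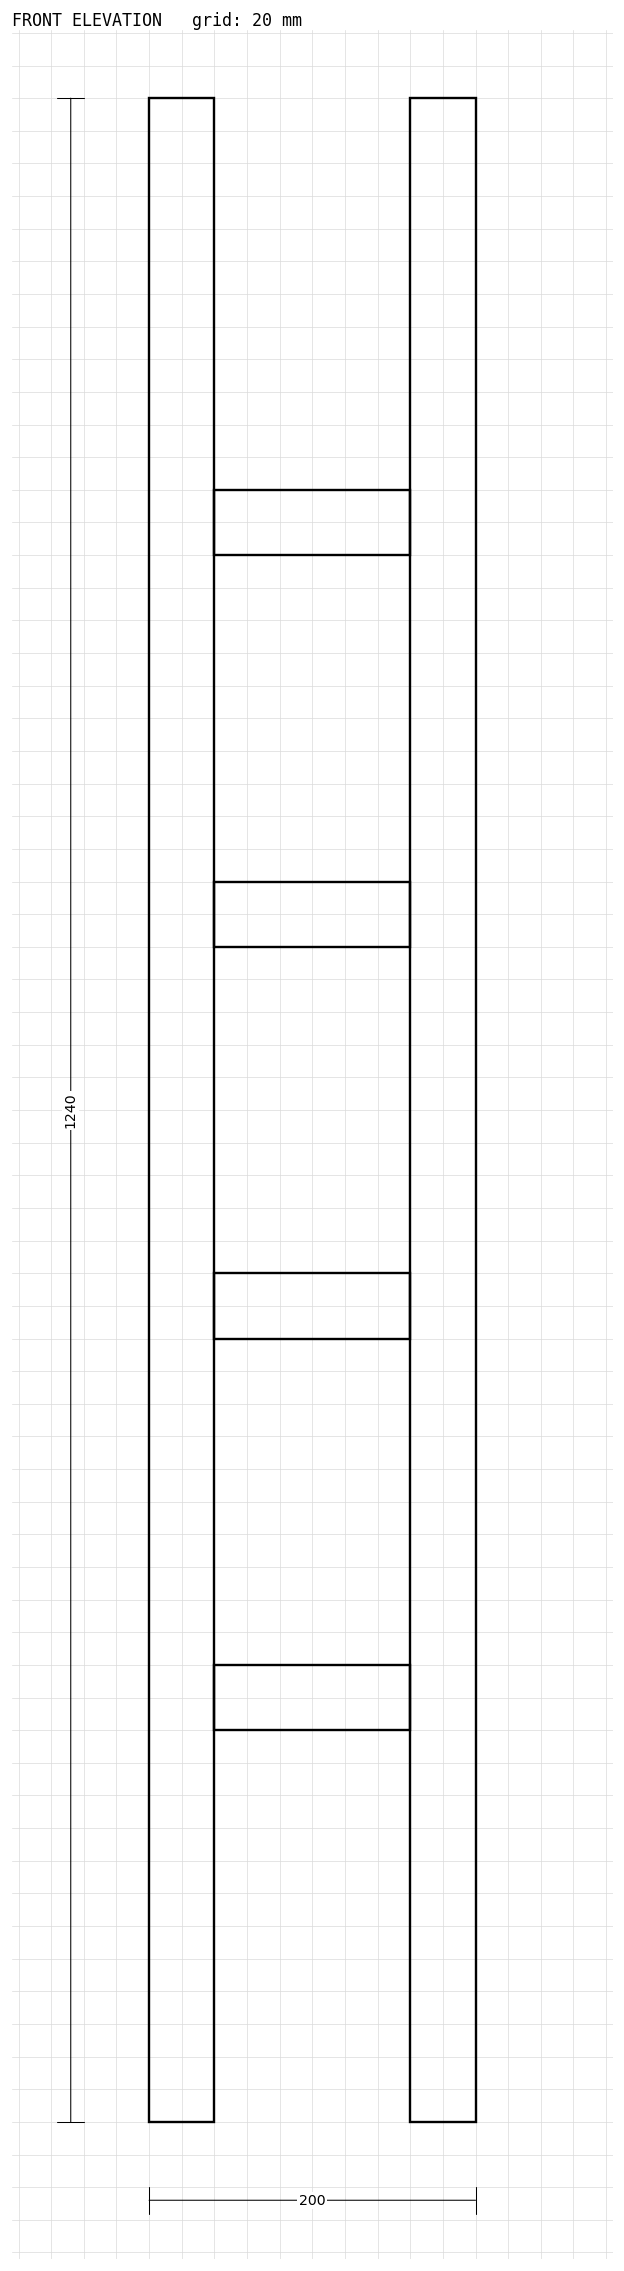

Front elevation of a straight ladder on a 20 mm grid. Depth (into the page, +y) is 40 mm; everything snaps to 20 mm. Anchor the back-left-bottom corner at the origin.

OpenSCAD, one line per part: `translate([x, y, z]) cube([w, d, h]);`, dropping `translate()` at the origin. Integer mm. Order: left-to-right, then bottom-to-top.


cube([40, 40, 1240]);
translate([40, 0, 240]) cube([120, 40, 40]);
translate([40, 0, 480]) cube([120, 40, 40]);
translate([40, 0, 720]) cube([120, 40, 40]);
translate([40, 0, 960]) cube([120, 40, 40]);
translate([160, 0, 0]) cube([40, 40, 1240]);
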